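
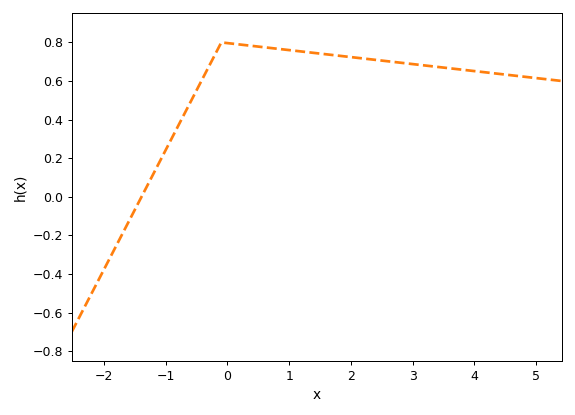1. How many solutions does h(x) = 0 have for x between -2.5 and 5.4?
1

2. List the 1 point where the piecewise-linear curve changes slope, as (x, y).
(-0.1, 0.8)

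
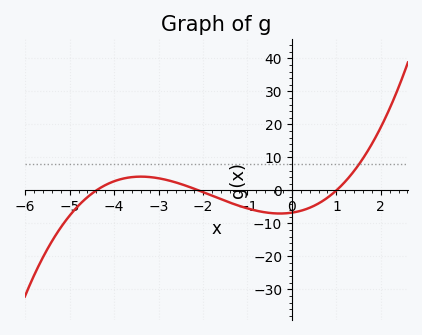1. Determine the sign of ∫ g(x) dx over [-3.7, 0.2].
negative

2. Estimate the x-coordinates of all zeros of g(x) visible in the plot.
-4.4, -2.1, 1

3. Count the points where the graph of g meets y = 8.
1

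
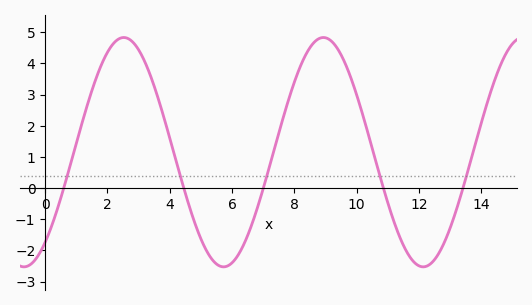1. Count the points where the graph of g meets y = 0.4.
5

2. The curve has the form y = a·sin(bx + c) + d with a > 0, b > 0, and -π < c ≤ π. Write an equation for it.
y = 3.68sin(0.98x - 0.902) + 1.15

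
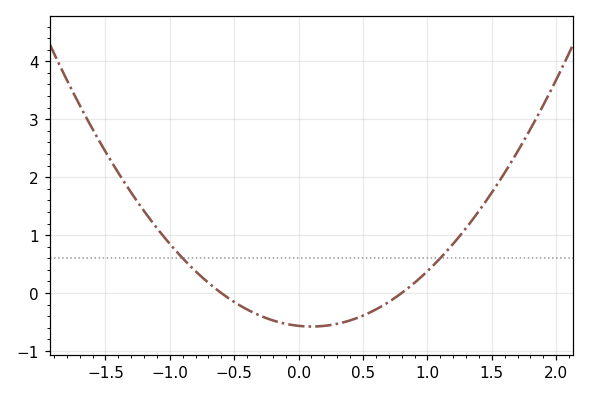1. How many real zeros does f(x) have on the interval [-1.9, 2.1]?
2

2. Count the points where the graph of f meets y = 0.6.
2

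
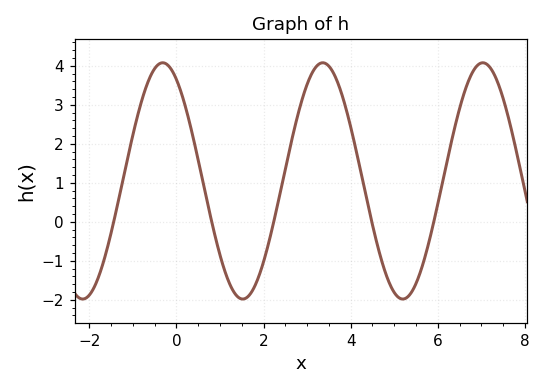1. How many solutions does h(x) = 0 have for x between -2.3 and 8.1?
5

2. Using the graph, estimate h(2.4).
0.841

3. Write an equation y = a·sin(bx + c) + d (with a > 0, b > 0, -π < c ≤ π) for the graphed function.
y = 3.03sin(1.71x + 2.11) + 1.05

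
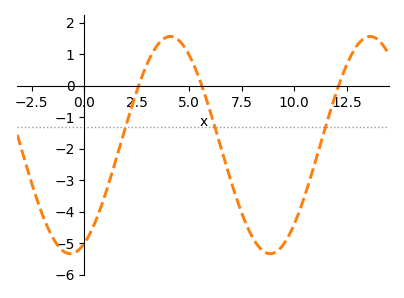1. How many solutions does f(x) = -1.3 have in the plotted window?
3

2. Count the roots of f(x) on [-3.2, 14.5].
3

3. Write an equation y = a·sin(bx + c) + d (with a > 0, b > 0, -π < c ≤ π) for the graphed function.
y = 3.45sin(0.66x - 1.13) - 1.89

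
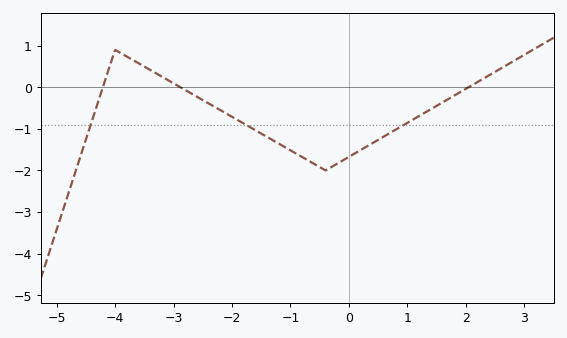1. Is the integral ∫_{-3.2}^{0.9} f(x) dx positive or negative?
negative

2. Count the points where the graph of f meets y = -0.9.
3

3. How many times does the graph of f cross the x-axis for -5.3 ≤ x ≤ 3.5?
3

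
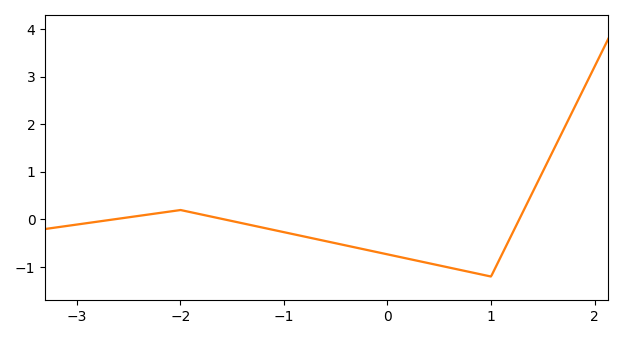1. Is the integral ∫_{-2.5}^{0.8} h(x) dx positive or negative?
negative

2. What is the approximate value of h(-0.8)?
-0.4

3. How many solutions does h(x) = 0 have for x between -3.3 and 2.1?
3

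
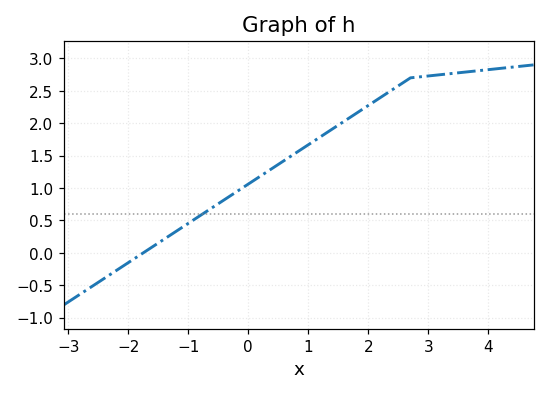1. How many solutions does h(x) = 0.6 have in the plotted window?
1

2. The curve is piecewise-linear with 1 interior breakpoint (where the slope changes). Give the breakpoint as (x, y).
(2.7, 2.7)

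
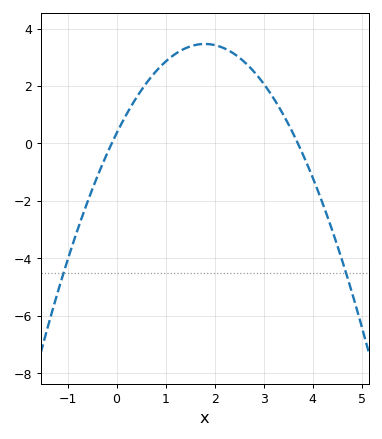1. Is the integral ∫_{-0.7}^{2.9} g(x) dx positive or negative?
positive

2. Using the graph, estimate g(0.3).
1.31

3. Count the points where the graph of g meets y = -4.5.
2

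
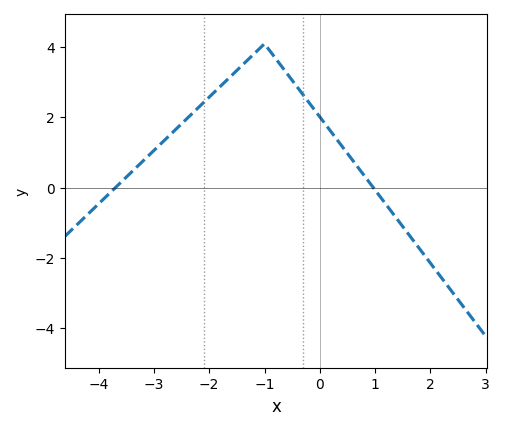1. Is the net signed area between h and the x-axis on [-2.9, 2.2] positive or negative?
positive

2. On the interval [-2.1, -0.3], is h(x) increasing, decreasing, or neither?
neither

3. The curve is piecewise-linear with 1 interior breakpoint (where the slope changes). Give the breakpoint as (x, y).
(-1, 4.1)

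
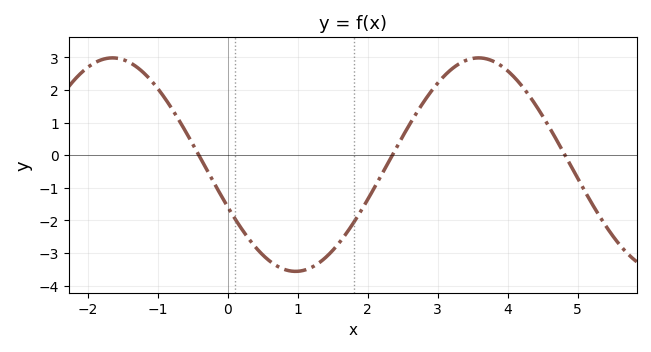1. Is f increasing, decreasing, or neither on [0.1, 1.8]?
neither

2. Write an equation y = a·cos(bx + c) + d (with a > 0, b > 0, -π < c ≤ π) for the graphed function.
y = 3.27cos(1.2x + 2) - 0.29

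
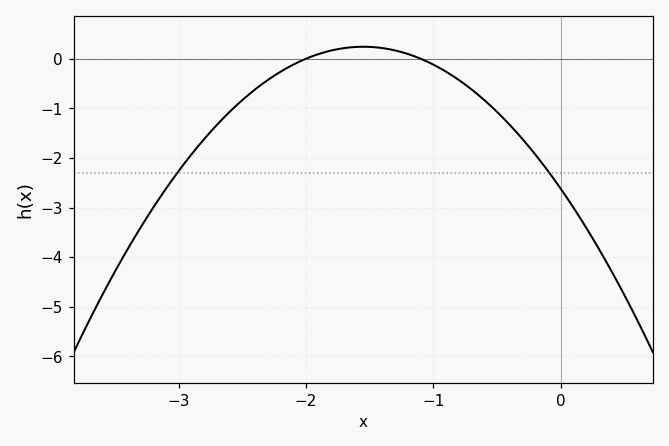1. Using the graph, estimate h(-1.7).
0.2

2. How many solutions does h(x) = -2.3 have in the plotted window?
2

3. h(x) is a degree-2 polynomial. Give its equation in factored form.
y = -1.19(x + 2)(x + 1.1)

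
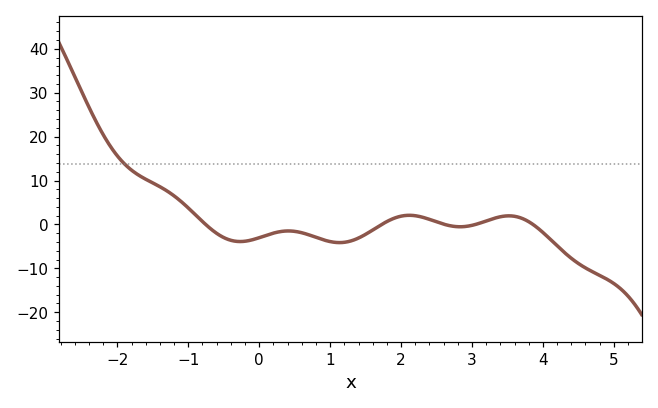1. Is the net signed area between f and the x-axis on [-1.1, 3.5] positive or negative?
negative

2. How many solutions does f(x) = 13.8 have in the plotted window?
1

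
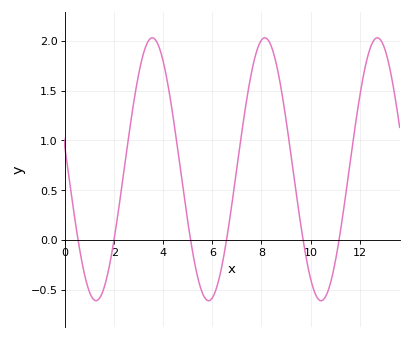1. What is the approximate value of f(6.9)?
0.55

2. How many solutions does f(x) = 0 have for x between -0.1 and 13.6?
6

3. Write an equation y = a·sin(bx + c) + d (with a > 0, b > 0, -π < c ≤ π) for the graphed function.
y = 1.32sin(1.4x + 3) + 0.71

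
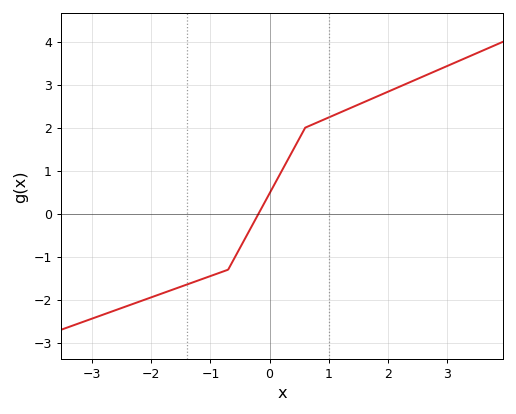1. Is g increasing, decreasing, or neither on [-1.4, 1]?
increasing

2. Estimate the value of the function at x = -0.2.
0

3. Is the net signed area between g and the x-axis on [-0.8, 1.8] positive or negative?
positive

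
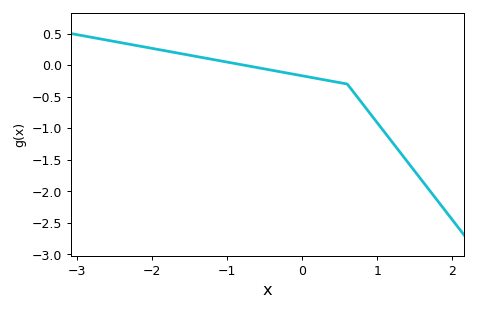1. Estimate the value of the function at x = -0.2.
-0.126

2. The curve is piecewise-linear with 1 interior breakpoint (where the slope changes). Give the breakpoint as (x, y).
(0.6, -0.3)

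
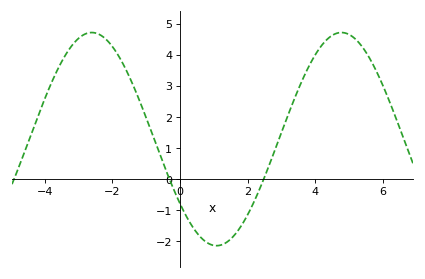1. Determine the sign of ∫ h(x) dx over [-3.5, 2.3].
positive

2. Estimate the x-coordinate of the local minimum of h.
1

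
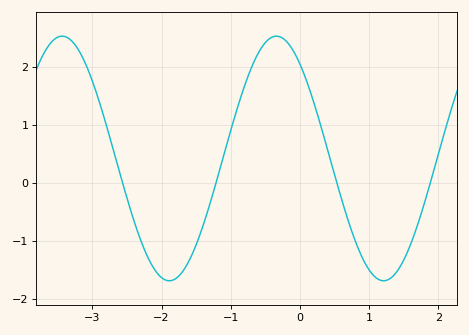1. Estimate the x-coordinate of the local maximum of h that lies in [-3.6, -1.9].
-3.4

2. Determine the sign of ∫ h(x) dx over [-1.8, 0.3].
positive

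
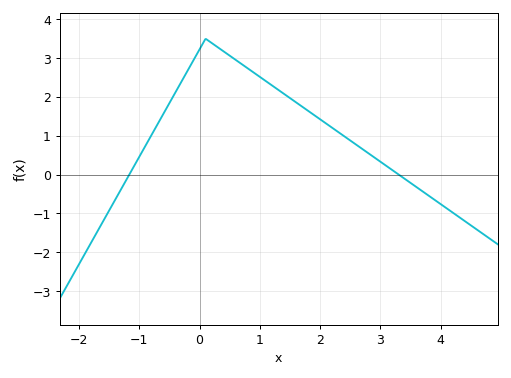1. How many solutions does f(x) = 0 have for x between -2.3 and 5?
2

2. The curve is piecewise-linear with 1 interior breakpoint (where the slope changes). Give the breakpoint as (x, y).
(0.1, 3.5)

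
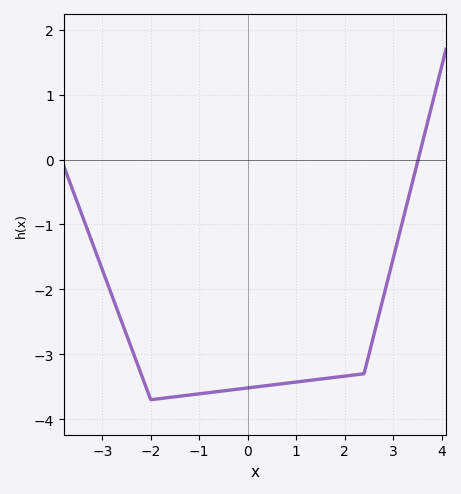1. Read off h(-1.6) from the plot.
-3.66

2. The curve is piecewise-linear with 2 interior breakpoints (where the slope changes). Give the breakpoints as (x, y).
(-2, -3.7); (2.4, -3.3)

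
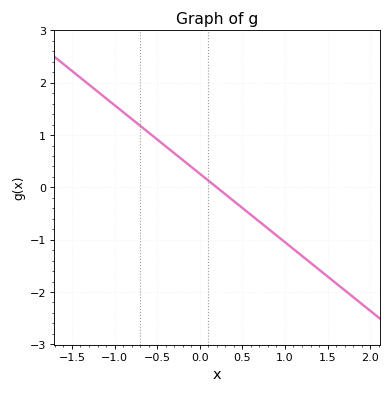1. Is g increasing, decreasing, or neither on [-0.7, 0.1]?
decreasing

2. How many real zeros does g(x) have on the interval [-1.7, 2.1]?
1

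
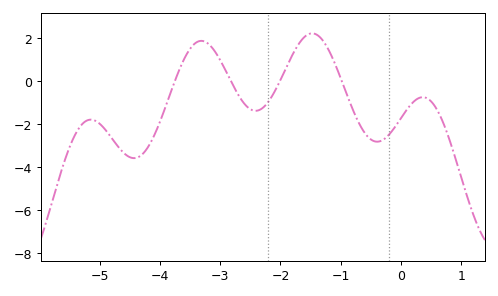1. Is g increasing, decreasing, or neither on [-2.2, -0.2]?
neither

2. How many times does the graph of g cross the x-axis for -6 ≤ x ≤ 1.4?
4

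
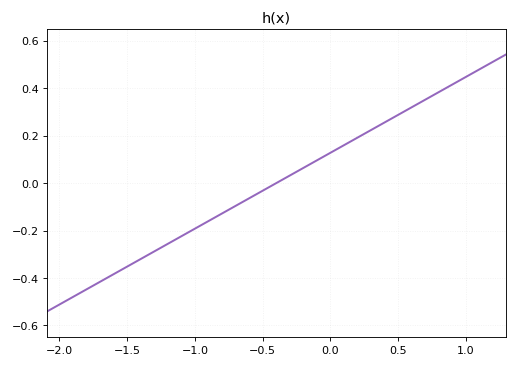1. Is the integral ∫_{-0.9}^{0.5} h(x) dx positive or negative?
positive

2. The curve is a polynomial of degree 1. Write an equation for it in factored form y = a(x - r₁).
y = 0.32(x + 0.4)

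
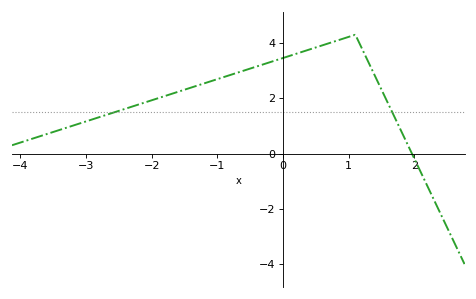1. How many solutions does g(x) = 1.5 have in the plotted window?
2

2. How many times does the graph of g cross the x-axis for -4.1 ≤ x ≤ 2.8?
1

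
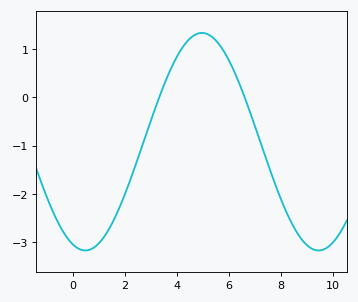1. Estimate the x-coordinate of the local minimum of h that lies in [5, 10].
9.45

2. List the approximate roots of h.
3.31, 6.6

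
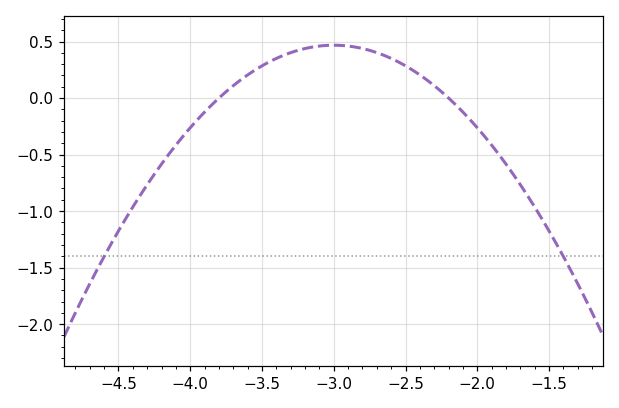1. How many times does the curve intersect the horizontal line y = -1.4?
2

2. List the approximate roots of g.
-3.8, -2.2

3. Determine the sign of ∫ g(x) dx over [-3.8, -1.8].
positive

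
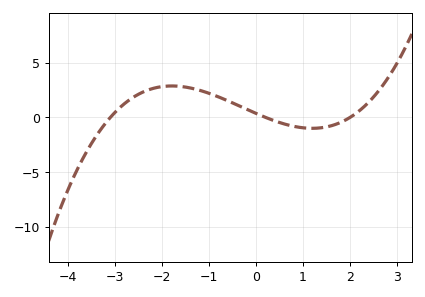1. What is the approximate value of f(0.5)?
-0.47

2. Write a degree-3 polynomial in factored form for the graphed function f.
y = 0.29(x + 3.1)(x - 0.2)(x - 2)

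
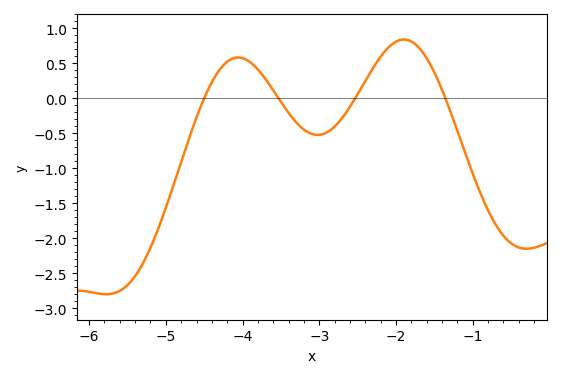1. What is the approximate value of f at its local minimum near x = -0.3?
-2.15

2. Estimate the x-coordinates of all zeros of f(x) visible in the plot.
-4.5, -3.5, -2.5, -1.4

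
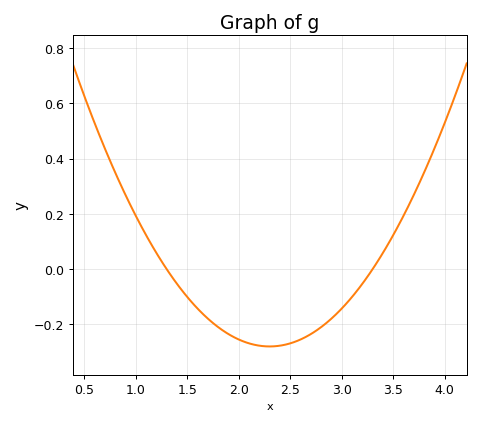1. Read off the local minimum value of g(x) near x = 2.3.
-0.28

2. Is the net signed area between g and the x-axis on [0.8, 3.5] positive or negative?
negative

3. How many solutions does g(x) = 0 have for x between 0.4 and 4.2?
2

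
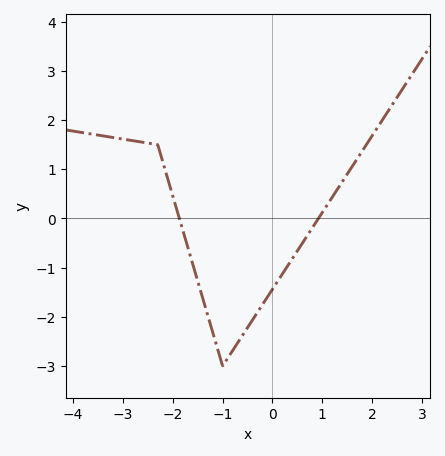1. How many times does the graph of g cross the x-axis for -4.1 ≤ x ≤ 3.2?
2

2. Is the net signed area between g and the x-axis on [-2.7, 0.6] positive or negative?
negative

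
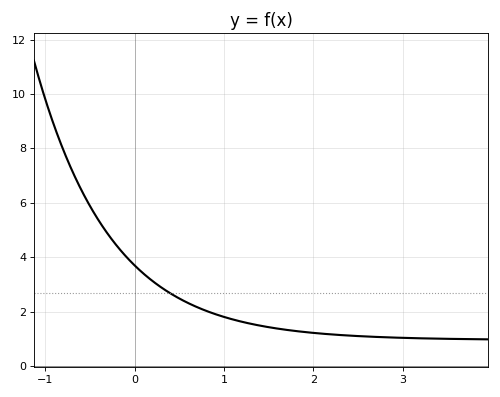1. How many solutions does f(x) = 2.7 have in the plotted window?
1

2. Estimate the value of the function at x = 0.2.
3.2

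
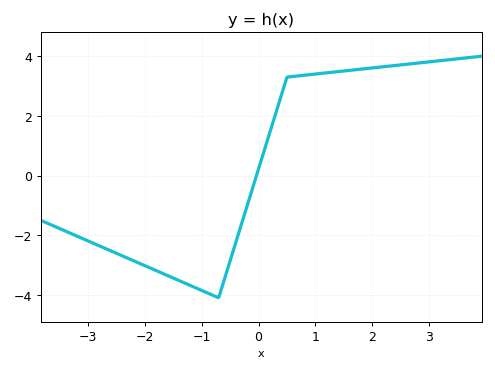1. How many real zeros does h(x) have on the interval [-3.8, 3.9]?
1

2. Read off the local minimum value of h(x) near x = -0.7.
-4.1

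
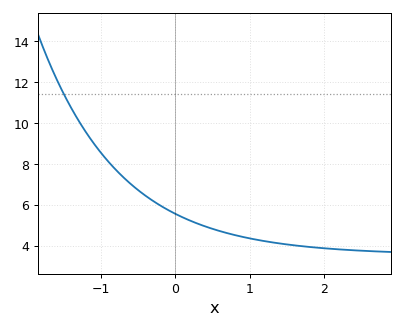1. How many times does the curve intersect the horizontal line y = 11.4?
1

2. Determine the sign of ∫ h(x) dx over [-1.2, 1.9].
positive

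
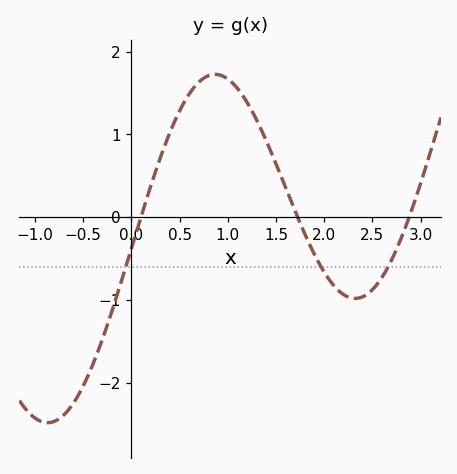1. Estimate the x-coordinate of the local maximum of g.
0.9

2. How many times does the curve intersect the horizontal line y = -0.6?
3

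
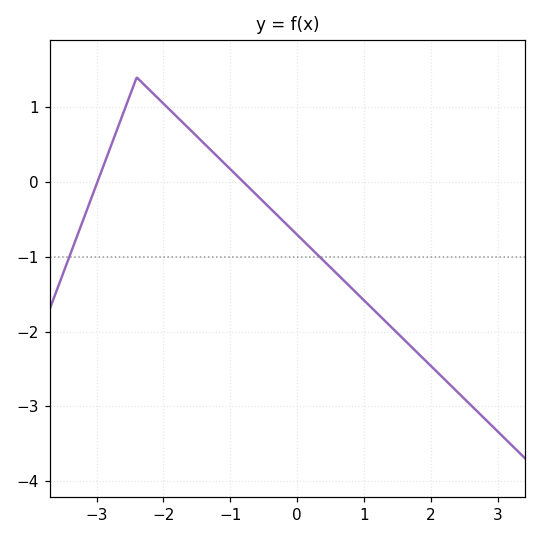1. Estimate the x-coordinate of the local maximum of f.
-2.4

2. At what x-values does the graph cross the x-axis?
-3, -0.8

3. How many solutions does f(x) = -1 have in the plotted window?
2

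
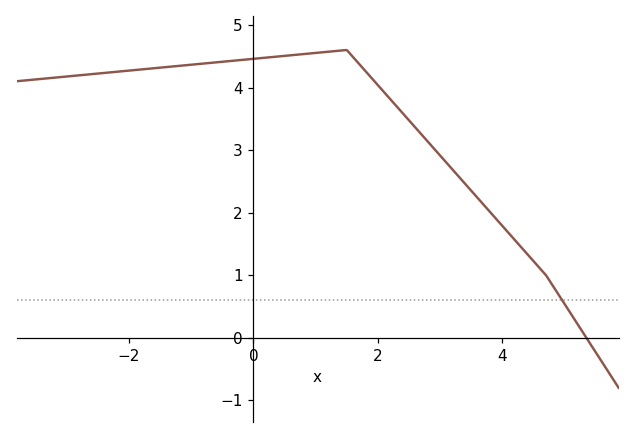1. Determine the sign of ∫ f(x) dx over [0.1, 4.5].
positive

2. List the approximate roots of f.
5.4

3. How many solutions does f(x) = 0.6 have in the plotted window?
1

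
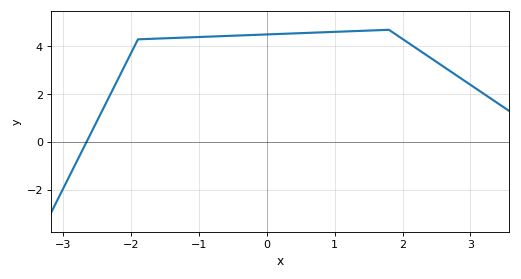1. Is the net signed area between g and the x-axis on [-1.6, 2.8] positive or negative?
positive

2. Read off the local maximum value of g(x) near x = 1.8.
4.7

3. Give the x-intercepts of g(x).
-2.66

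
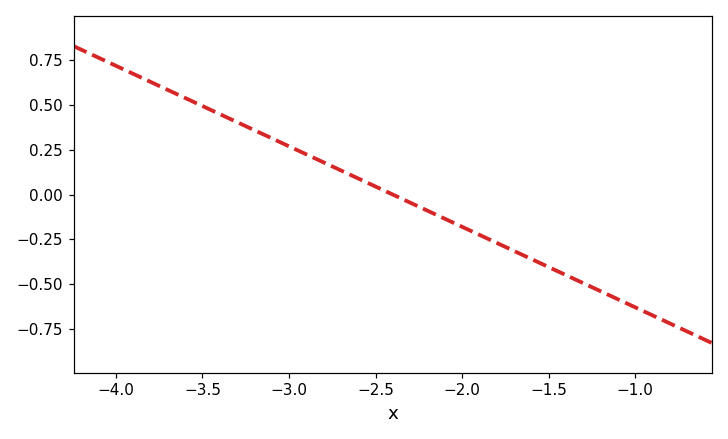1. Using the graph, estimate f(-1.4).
-0.46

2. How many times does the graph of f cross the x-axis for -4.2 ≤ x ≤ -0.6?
1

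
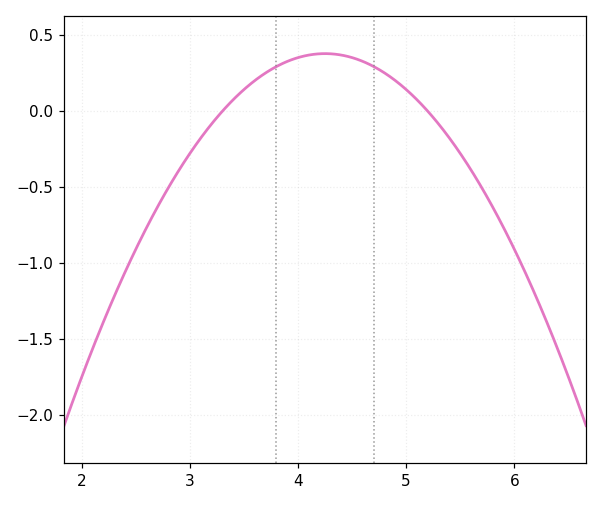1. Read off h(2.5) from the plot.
-0.9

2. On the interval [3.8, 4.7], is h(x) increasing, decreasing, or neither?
neither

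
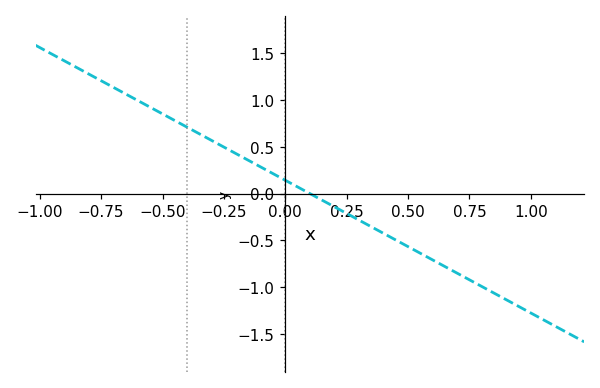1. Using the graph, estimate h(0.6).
-0.7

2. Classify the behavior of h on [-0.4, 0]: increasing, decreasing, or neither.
decreasing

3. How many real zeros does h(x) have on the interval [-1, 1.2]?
1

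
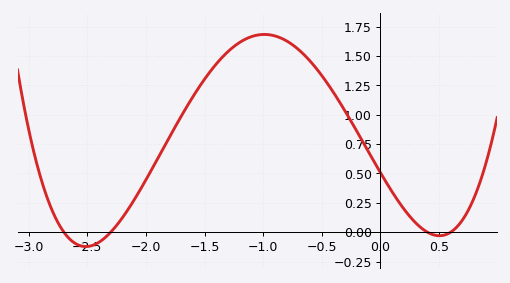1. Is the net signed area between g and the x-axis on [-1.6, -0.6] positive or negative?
positive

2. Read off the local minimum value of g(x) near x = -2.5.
-0.123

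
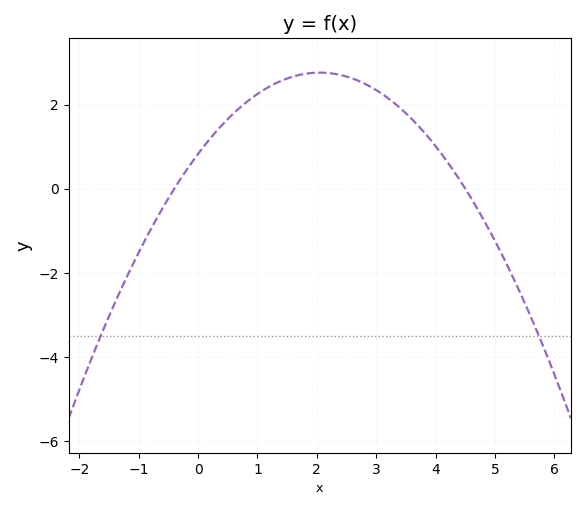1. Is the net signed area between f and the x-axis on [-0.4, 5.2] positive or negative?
positive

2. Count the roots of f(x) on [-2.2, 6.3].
2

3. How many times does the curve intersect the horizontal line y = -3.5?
2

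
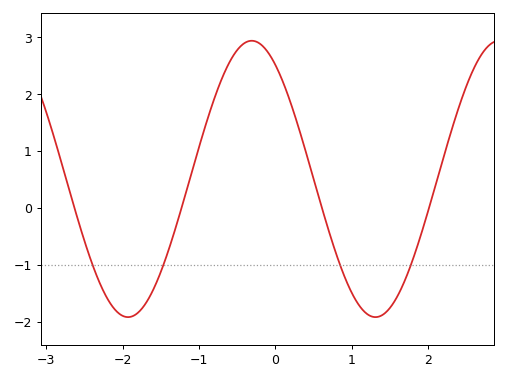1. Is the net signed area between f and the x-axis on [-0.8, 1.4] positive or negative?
positive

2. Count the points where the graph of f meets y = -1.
4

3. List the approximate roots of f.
-2.6, -1.2, 0.6, 2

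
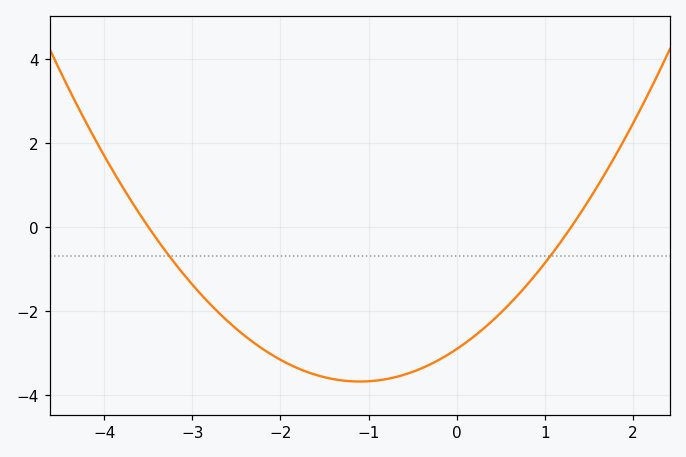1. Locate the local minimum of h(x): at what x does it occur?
-1.1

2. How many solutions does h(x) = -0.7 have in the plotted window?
2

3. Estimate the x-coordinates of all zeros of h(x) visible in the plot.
-3.5, 1.3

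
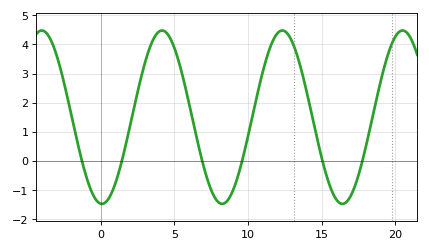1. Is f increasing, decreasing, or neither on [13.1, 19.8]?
neither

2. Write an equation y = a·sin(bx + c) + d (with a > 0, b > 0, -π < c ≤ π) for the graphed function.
y = 2.98sin(0.77x - 1.6) + 1.5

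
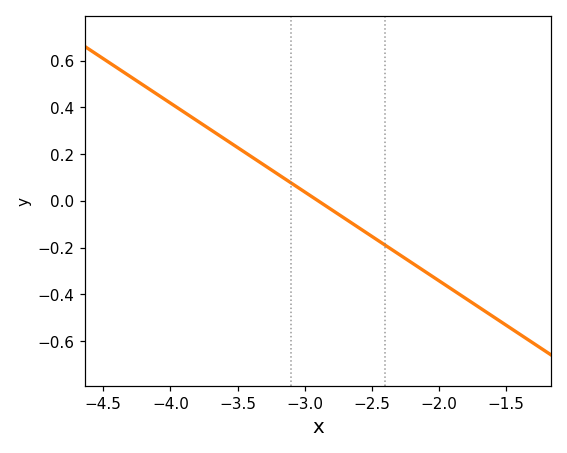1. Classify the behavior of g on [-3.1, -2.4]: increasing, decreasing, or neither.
decreasing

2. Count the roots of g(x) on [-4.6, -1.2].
1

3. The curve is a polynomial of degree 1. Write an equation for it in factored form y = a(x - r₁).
y = -0.38(x + 2.9)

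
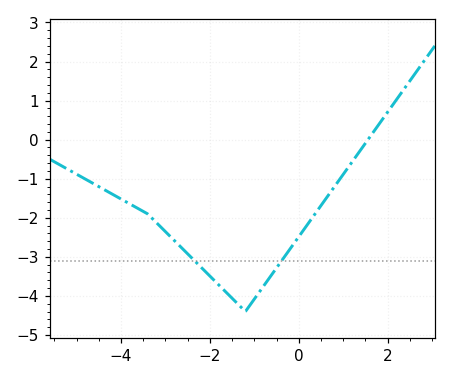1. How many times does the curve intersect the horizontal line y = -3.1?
2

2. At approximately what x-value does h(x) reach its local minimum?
-1.2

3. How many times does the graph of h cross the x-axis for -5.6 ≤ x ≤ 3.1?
1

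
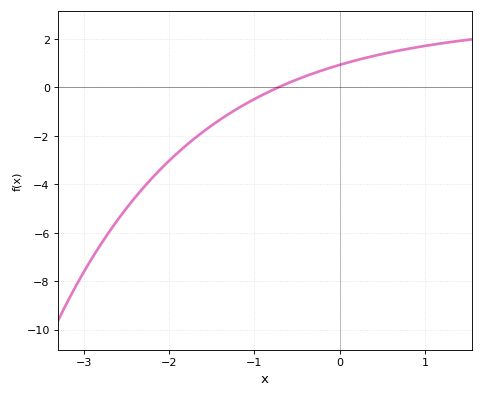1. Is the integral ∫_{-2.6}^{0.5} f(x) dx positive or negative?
negative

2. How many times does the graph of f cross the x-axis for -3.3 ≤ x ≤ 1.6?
1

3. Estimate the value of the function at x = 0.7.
1.53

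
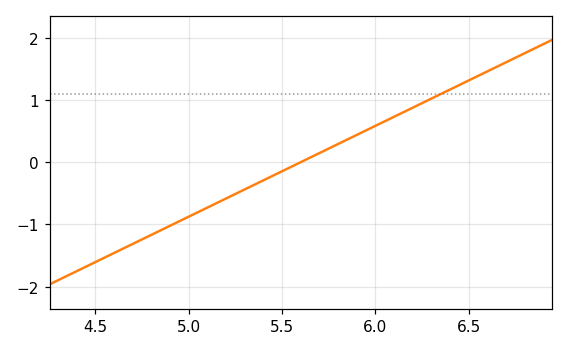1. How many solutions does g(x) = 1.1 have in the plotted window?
1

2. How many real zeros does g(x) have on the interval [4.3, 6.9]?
1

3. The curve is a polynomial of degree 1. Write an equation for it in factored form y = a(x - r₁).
y = 1.46(x - 5.6)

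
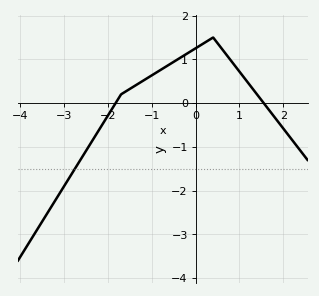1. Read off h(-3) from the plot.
-1.9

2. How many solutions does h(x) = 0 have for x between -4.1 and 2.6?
2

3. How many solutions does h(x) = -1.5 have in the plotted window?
1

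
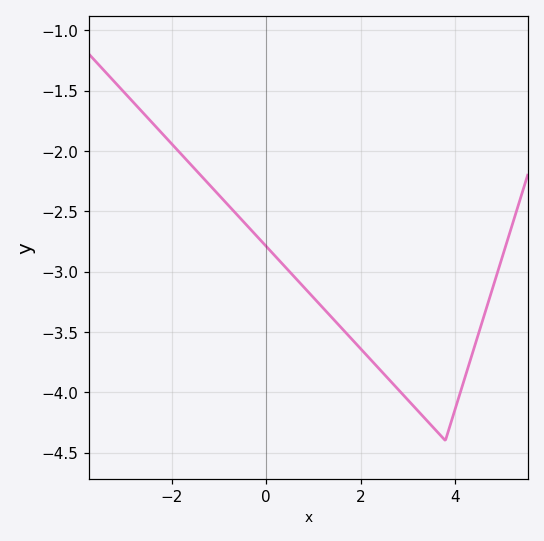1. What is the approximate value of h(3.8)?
-4.4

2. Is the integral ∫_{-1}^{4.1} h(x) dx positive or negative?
negative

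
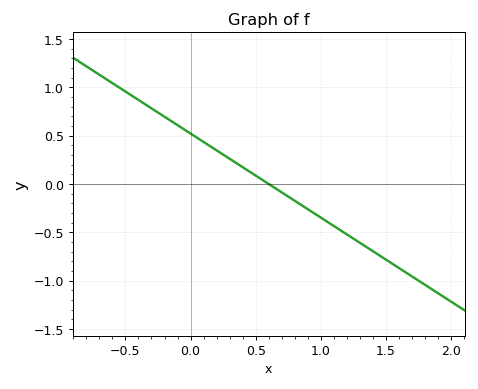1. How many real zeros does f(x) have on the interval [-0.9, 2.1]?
1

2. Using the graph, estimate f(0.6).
0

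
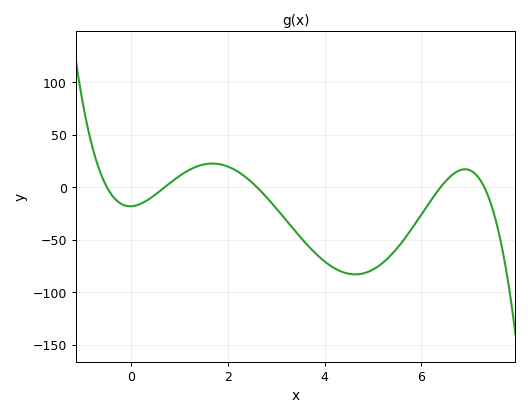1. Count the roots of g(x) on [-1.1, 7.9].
5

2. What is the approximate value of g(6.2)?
-15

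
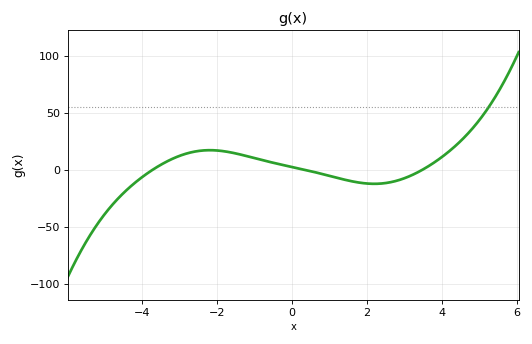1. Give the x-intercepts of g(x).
-3.74, 0.395, 3.46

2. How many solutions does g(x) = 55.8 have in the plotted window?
1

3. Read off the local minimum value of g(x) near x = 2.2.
-11.9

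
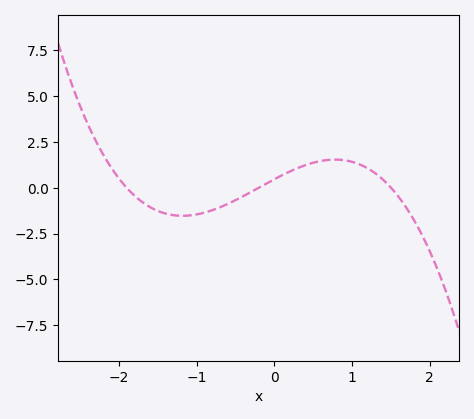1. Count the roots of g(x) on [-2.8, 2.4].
3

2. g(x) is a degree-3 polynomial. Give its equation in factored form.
y = -0.81(x + 1.9)(x + 0.2)(x - 1.5)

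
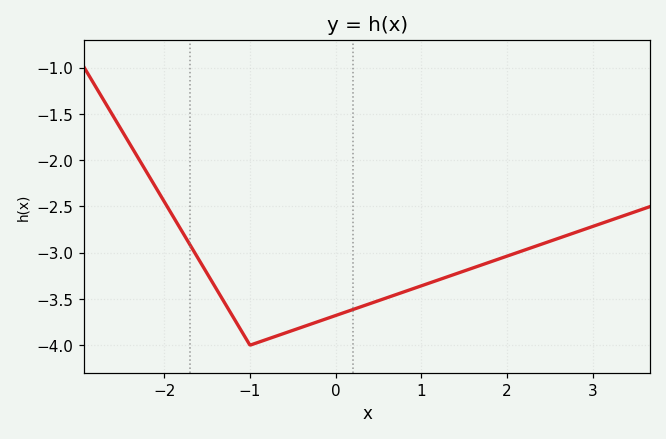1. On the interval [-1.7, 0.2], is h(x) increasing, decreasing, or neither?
neither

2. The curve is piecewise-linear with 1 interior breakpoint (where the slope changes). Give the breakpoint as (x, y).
(-1, -4)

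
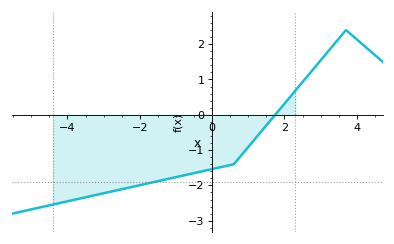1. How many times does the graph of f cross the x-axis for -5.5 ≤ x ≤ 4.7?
1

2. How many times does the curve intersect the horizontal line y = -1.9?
1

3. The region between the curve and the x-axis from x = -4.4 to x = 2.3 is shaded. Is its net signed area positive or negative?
negative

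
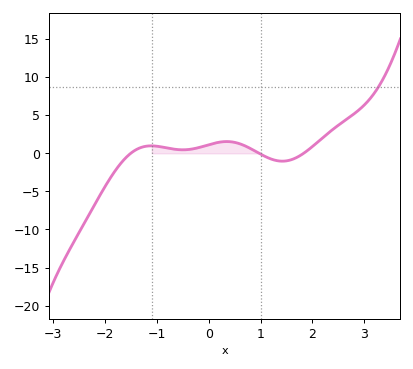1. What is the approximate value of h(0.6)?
1.27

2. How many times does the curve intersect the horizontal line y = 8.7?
1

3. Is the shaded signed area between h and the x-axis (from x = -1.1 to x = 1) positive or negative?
positive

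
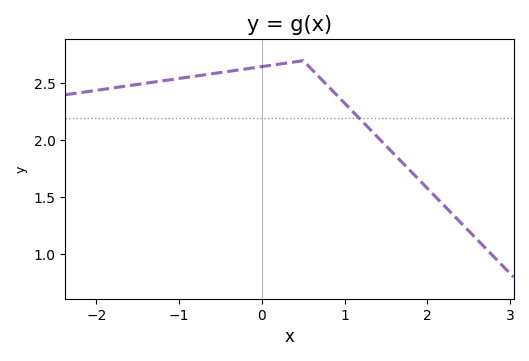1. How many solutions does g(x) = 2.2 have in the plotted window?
1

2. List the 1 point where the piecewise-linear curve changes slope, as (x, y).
(0.5, 2.7)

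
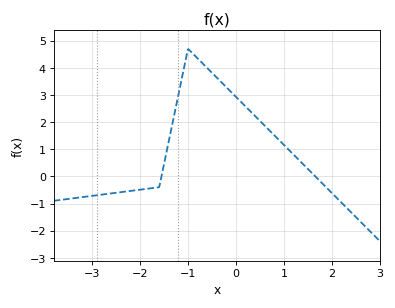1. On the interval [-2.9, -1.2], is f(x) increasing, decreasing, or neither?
increasing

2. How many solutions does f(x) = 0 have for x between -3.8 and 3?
2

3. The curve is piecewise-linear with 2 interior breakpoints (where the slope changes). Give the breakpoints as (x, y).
(-1.6, -0.4); (-1, 4.7)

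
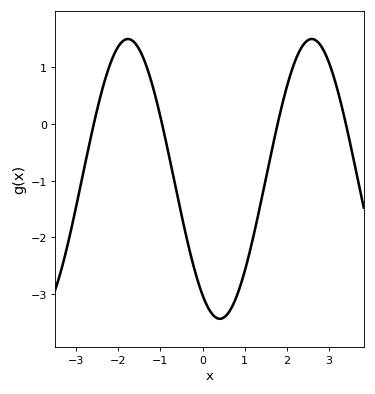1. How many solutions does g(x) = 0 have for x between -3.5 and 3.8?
4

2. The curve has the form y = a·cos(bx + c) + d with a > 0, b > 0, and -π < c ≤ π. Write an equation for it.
y = 2.46cos(1.4x + 2.5) - 0.97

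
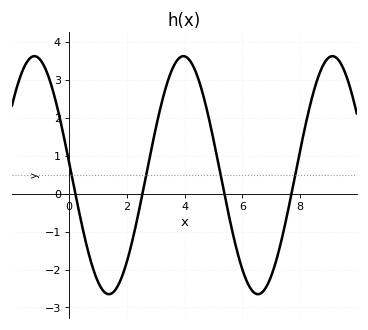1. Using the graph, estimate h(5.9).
-1.75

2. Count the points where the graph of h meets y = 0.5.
4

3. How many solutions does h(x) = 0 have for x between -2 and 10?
4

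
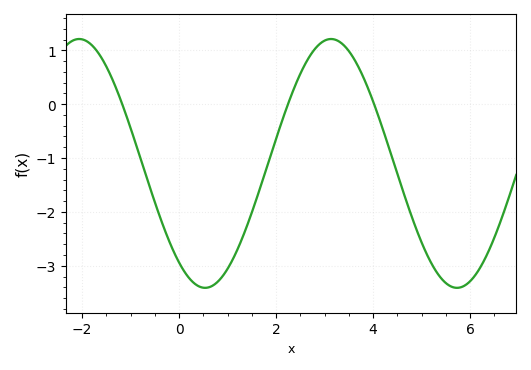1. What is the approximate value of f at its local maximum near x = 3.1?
1.21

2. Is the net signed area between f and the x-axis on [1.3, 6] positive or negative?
negative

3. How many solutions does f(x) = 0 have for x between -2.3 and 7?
3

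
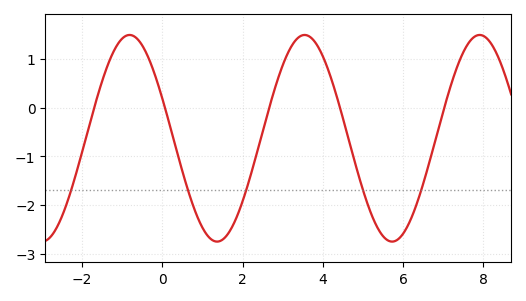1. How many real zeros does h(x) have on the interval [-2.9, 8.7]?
5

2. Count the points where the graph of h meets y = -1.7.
5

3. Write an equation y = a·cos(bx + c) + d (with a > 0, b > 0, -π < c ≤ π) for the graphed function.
y = 2.12cos(1.44x + 1.18) - 0.63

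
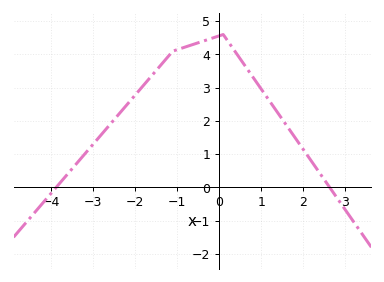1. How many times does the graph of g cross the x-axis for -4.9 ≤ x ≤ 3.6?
2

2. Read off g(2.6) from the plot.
0.1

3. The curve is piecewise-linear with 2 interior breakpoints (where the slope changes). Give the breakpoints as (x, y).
(-1.1, 4.1); (0.1, 4.6)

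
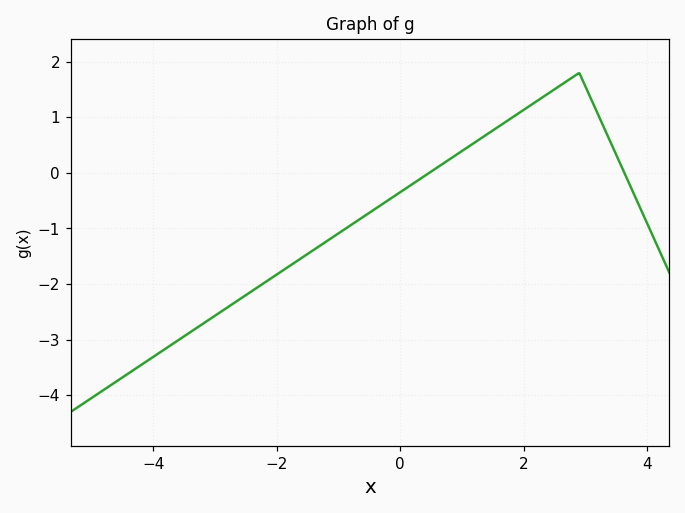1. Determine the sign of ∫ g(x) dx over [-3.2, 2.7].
negative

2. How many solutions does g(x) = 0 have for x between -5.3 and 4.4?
2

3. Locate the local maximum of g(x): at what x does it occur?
2.9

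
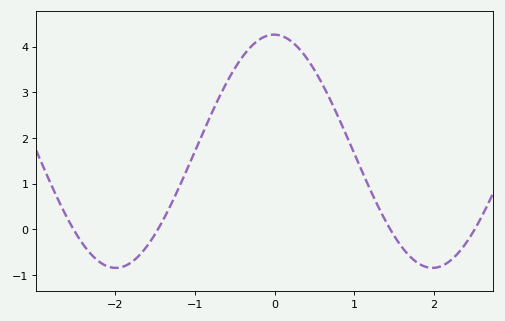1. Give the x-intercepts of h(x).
-2.52, -1.47, 1.45, 2.51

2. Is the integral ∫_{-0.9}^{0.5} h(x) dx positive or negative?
positive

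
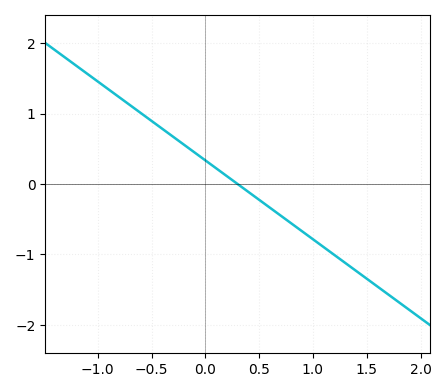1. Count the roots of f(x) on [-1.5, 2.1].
1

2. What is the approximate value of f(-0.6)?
1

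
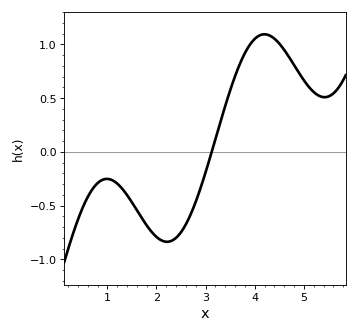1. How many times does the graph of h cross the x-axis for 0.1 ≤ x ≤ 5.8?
1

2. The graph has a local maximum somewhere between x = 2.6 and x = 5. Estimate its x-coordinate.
4.2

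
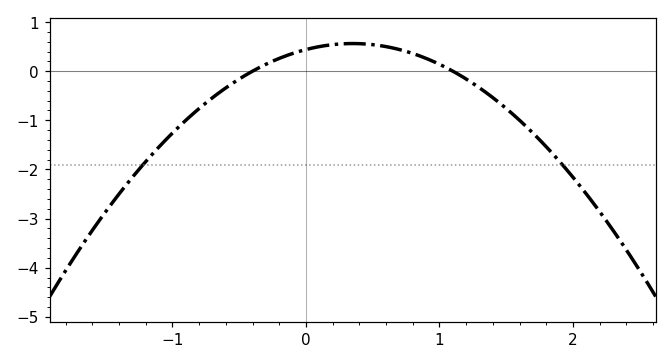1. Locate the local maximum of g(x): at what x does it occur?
0.4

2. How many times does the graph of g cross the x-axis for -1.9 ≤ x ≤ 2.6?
2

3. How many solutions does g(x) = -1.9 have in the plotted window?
2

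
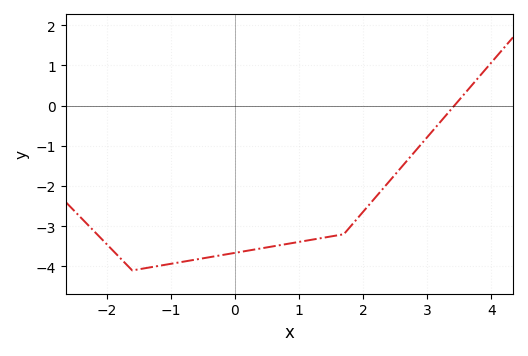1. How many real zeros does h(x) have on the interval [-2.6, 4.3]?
1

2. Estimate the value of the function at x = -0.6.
-3.8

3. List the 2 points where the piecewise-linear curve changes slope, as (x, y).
(-1.6, -4.1); (1.7, -3.2)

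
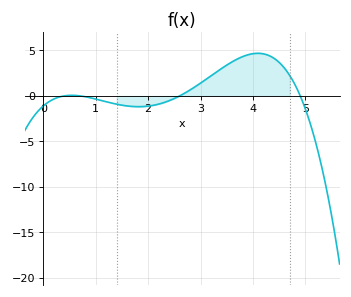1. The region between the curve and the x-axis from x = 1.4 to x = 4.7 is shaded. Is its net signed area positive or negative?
positive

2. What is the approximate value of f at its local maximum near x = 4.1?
4.5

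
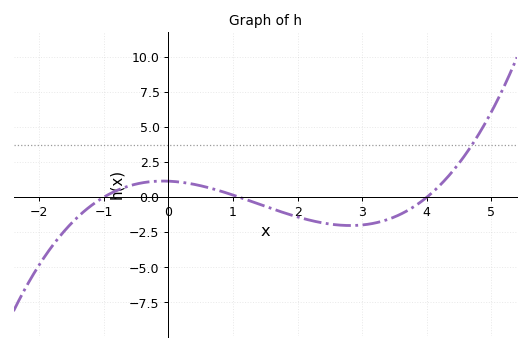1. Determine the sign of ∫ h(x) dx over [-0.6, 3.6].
negative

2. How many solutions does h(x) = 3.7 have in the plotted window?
1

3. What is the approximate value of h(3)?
-2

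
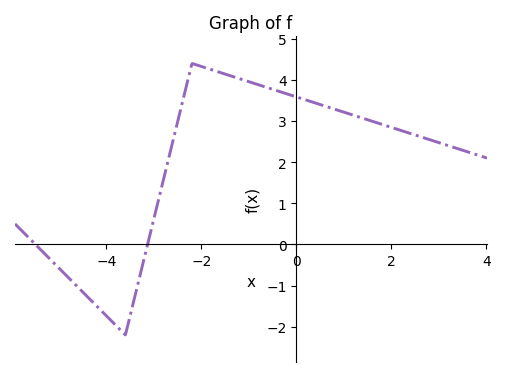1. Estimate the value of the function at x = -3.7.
-2.1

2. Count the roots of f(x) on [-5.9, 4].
2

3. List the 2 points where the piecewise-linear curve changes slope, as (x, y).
(-3.6, -2.2); (-2.2, 4.4)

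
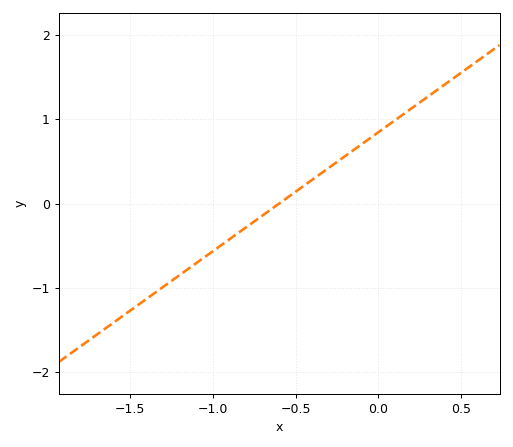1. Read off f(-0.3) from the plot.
0.423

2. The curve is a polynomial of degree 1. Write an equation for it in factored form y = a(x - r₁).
y = 1.41(x + 0.6)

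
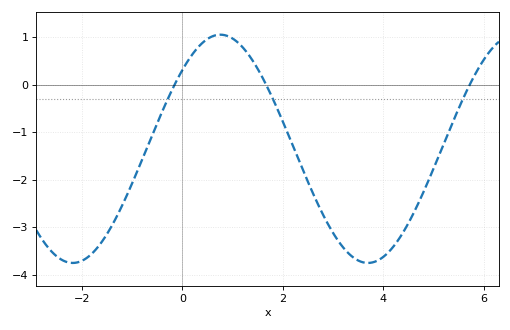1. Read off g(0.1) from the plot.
0.5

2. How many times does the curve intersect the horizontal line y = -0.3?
3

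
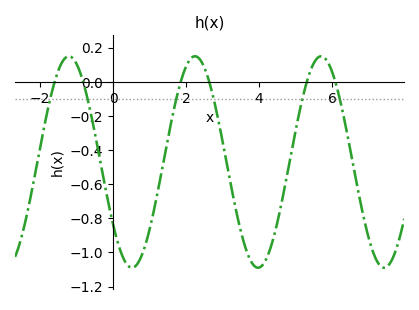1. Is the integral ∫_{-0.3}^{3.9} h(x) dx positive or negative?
negative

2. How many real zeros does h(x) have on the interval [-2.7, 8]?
6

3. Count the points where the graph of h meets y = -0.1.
6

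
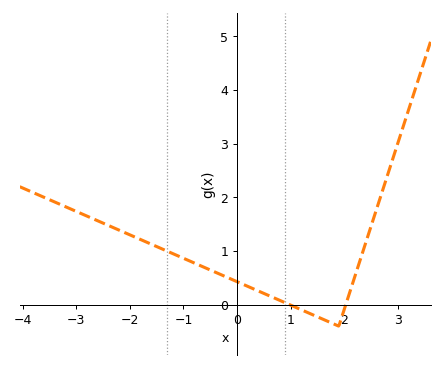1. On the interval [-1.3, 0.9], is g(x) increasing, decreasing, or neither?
decreasing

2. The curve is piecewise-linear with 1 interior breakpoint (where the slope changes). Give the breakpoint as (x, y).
(1.9, -0.4)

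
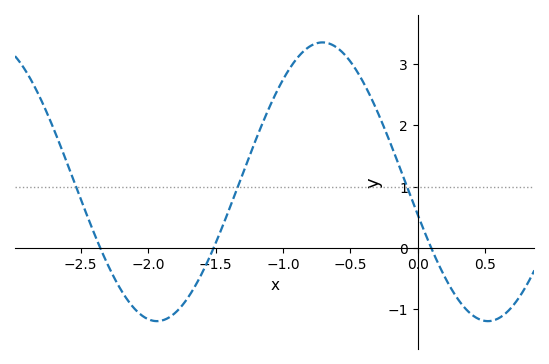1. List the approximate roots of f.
-2.35, -1.51, 0.1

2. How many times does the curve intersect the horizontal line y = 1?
3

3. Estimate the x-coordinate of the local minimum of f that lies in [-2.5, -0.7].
-1.93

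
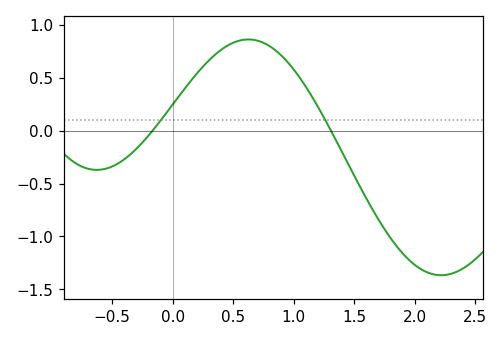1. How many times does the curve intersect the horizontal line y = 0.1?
2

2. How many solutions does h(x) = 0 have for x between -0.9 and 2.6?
2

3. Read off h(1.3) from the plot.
0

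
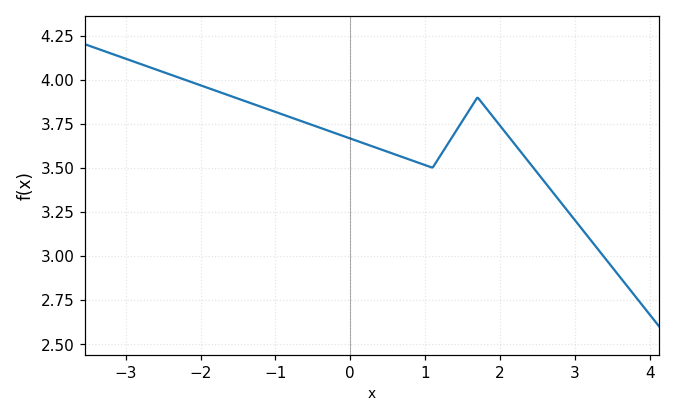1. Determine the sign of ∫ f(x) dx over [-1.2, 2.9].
positive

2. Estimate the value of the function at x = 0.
3.66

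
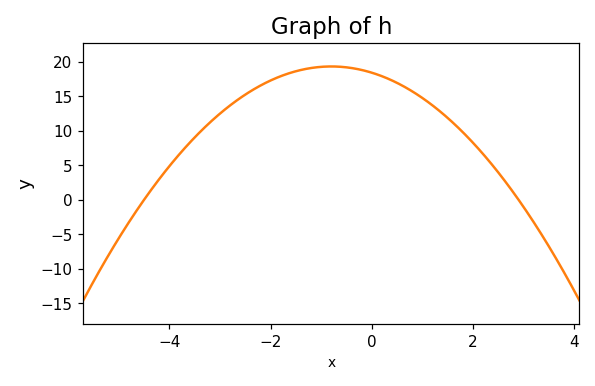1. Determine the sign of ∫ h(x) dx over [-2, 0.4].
positive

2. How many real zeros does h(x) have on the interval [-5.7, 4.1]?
2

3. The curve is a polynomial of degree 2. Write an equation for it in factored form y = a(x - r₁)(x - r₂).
y = -1.41(x + 4.5)(x - 2.9)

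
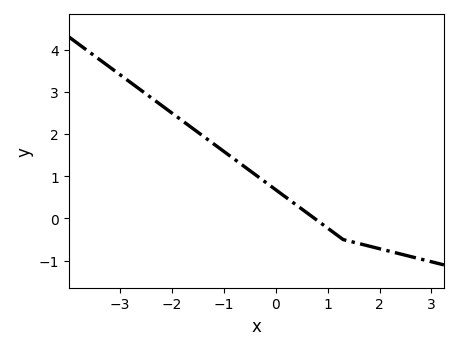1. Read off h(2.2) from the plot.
-0.778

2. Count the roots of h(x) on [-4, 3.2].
1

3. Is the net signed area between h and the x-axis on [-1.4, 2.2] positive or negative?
positive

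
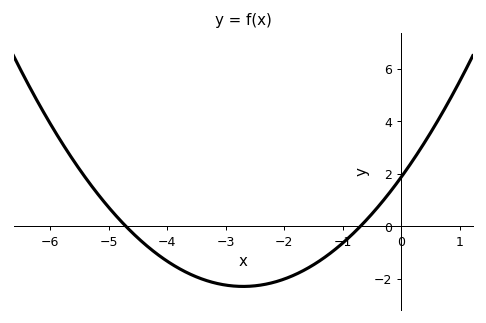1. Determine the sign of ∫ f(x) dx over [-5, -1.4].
negative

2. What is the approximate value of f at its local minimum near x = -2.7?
-2.2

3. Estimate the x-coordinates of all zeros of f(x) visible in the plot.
-4.8, -0.8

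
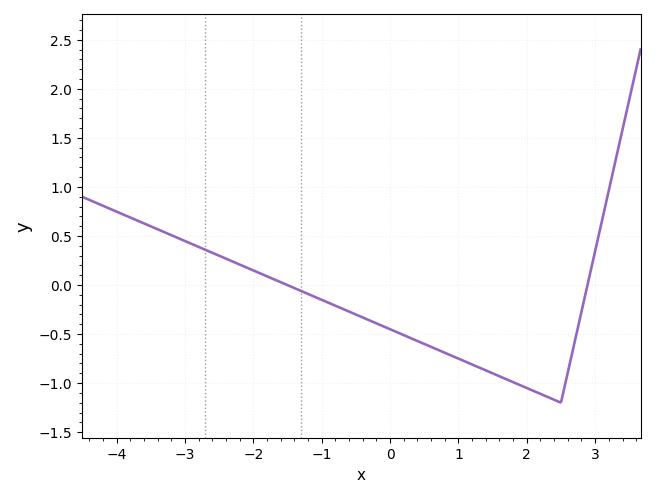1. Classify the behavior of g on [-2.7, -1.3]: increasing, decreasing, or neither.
decreasing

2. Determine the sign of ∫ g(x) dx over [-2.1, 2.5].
negative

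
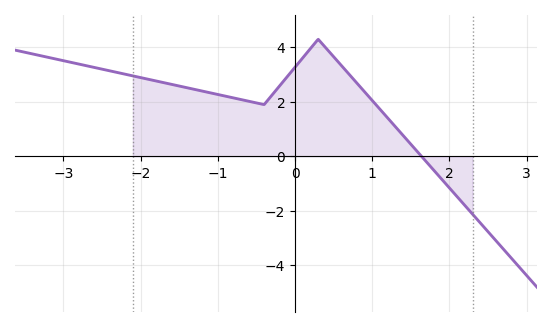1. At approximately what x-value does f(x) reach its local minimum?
-0.4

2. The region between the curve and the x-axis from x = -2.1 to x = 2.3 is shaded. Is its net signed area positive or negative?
positive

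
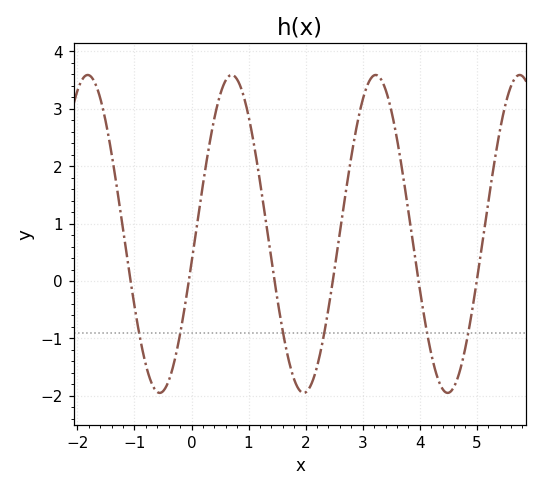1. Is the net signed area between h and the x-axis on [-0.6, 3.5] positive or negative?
positive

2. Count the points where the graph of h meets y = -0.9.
6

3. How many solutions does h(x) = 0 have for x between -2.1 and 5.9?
6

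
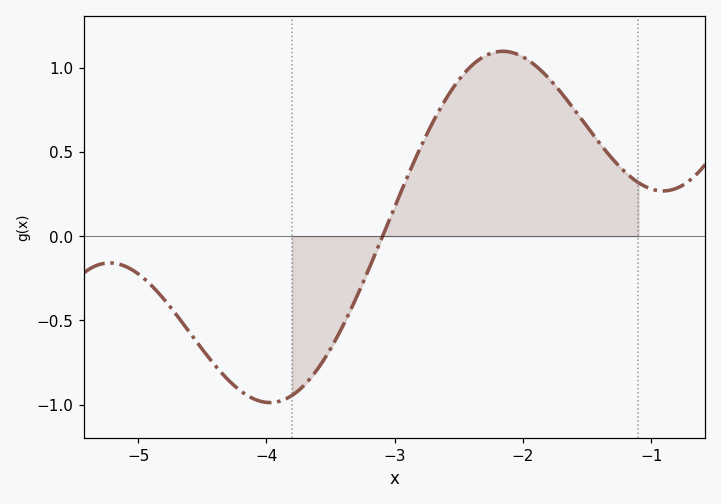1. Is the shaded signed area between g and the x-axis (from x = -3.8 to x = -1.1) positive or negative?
positive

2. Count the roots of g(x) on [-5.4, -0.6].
1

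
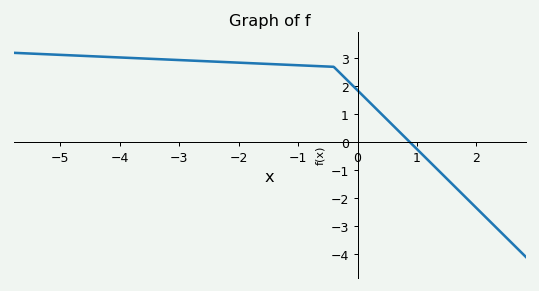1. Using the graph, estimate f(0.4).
1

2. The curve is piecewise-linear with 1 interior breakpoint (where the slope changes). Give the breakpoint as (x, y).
(-0.4, 2.7)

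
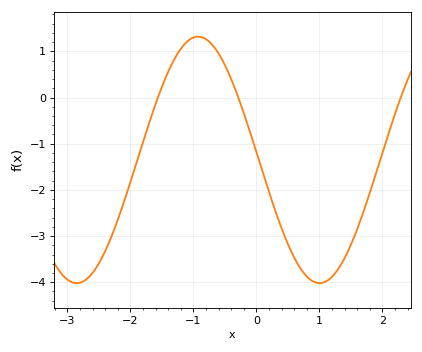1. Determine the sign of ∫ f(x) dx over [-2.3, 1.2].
negative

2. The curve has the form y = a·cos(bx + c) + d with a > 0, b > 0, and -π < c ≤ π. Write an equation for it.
y = 2.67cos(1.6x + 1.5) - 1.35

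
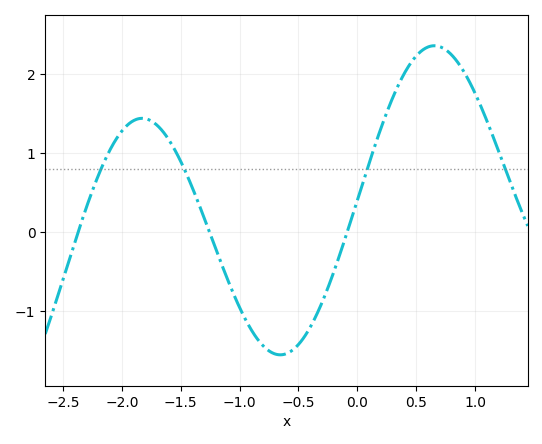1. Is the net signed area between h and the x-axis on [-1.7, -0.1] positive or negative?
negative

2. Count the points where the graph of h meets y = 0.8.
4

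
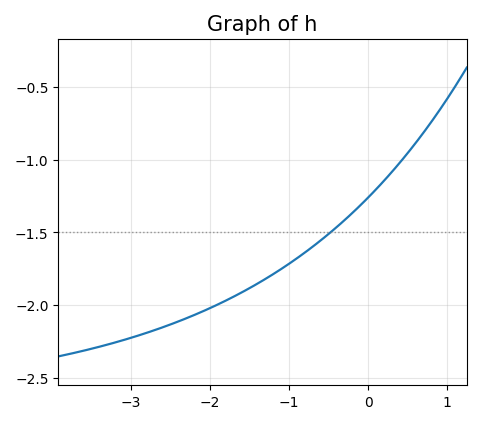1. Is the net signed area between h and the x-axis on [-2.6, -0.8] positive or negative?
negative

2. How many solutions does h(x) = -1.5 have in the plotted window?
1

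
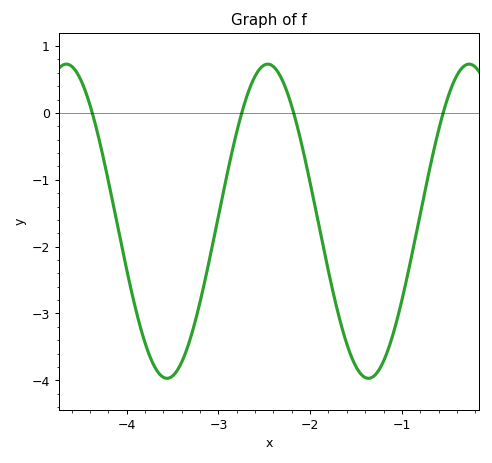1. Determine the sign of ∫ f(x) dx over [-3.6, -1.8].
negative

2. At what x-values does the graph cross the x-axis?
-4.4, -2.7, -2.2, -0.5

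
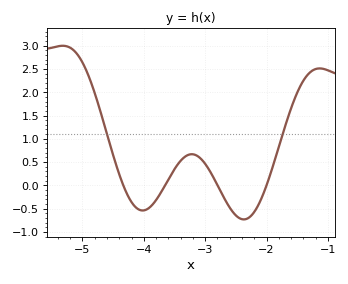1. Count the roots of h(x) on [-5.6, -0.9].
4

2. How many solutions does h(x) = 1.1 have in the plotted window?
2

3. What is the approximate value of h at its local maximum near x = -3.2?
0.65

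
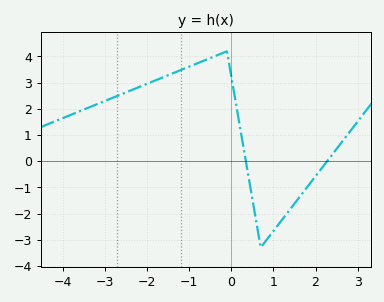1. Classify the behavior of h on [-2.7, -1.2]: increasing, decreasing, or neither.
increasing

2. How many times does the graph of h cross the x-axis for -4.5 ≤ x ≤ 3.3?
2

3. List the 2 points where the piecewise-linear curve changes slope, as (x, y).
(-0.1, 4.2); (0.7, -3.3)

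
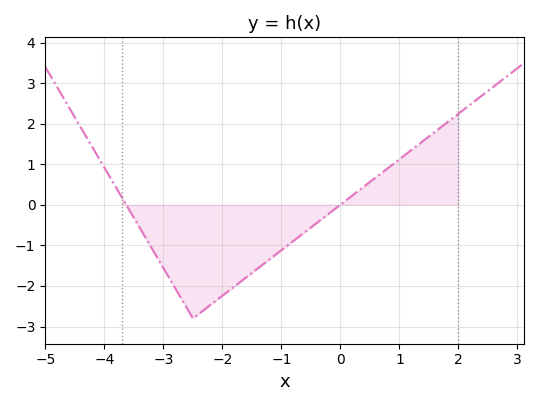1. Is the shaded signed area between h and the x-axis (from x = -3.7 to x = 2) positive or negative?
negative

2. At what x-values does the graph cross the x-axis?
-3.63, -0.002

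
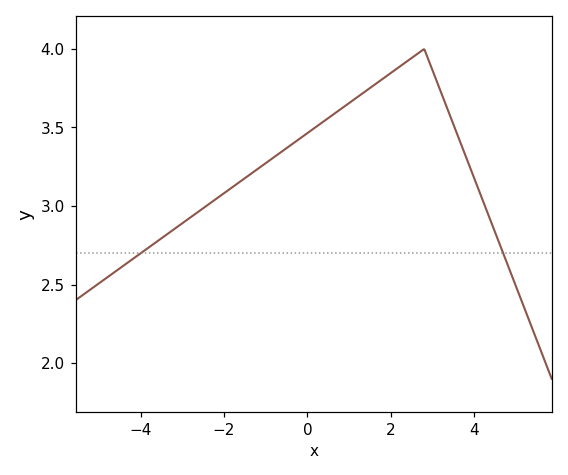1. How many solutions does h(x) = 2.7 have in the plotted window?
2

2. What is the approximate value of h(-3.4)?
2.81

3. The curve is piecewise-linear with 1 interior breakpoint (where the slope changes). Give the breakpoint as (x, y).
(2.8, 4)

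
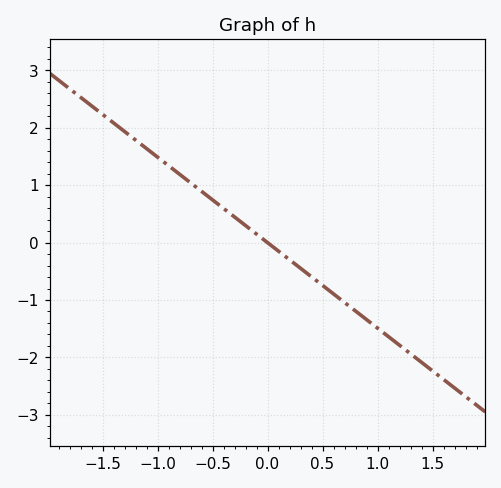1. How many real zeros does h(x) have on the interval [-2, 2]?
1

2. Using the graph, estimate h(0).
0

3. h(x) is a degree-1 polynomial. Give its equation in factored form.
y = -1.49(x - 0)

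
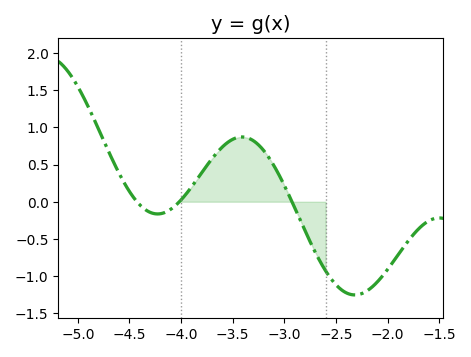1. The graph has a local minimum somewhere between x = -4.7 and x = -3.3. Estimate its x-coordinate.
-4.25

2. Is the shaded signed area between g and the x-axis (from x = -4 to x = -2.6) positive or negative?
positive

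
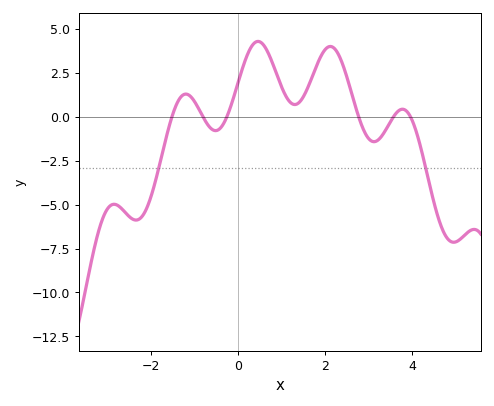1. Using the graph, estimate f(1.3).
0.692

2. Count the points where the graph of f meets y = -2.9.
2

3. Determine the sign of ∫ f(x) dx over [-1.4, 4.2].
positive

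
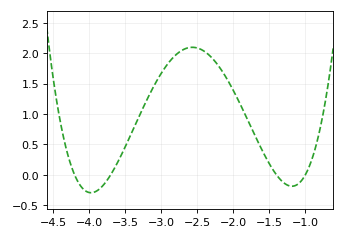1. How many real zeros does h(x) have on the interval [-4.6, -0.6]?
4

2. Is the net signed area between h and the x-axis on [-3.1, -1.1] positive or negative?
positive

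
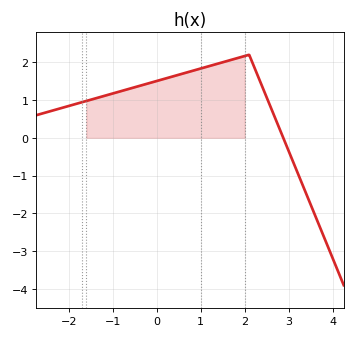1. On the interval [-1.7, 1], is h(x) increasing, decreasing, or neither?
increasing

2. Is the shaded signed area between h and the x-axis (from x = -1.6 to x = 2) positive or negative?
positive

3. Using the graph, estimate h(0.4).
1.64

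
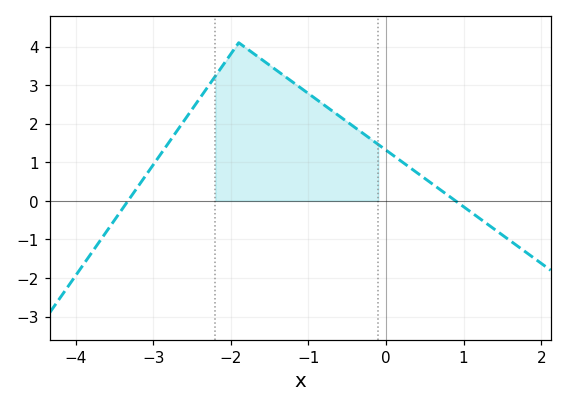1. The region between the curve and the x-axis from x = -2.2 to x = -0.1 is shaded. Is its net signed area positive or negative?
positive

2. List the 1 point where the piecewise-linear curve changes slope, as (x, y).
(-1.9, 4.1)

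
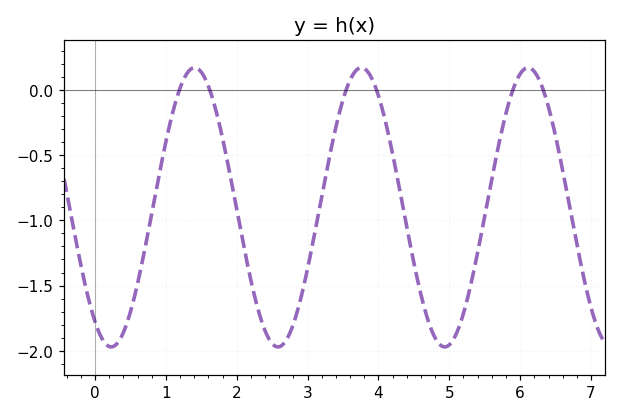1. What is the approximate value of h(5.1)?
-1.87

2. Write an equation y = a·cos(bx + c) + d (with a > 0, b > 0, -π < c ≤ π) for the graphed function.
y = 1.07cos(2.67x + 2.53) - 0.9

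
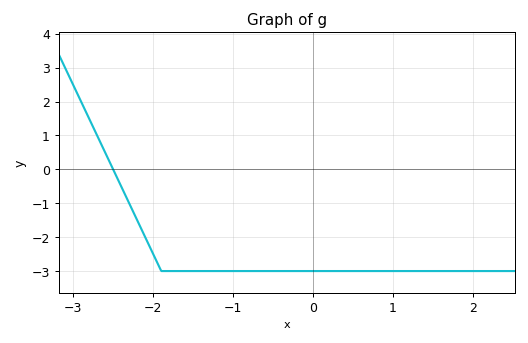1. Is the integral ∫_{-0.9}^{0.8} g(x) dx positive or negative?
negative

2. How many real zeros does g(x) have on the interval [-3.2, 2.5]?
1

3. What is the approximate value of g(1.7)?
-3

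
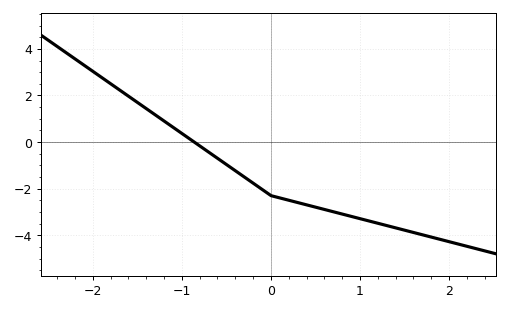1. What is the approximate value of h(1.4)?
-3.6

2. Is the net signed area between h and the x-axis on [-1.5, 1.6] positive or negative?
negative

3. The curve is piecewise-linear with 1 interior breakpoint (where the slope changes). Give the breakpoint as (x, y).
(0, -2.3)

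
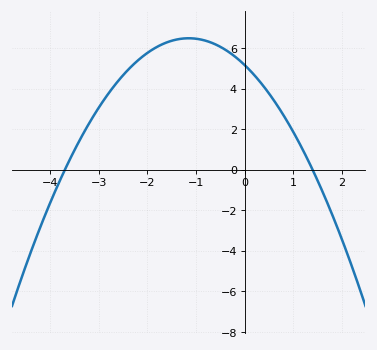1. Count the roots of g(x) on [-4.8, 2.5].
2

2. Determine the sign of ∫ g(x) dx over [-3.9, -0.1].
positive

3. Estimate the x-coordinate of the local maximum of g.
-1.1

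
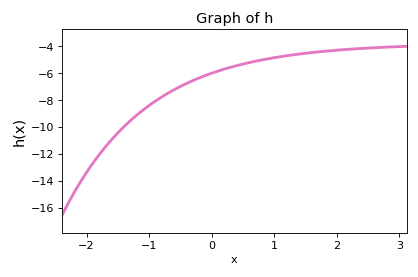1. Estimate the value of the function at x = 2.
-4.2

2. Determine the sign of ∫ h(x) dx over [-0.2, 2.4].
negative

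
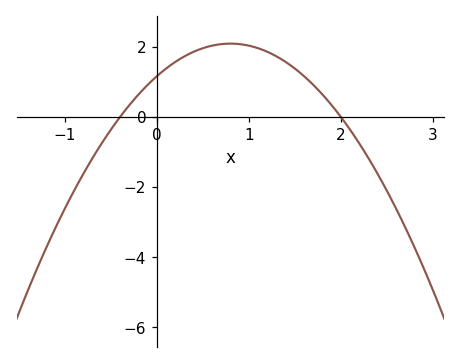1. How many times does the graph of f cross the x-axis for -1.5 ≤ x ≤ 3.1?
2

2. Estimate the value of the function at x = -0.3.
0.334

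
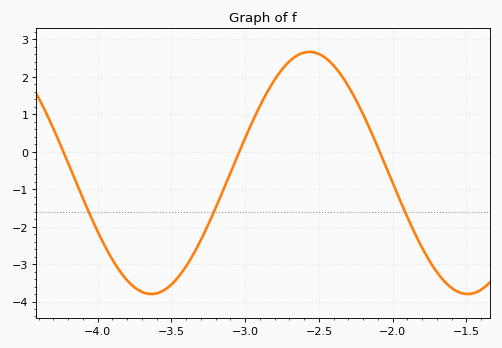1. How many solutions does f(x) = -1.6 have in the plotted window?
3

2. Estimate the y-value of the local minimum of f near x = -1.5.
-3.8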